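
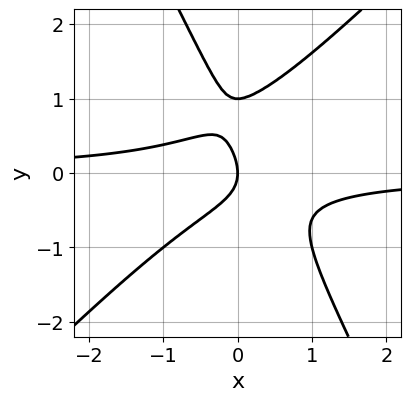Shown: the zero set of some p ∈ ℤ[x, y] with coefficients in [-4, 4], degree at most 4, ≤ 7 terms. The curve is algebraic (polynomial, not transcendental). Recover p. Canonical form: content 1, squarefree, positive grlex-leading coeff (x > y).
2*x^2*y - x*y^2 - y^3 + y^2 + x

(a) Degree: a generic line meets the curve in up to 3 points, so deg p = 3.
(b) Observable constraints: one x-axis crossing is at x = 0; among the integer gridlines, it crosses the y-axis at y ∈ {0, 1}.
(c) Putting this together gives p.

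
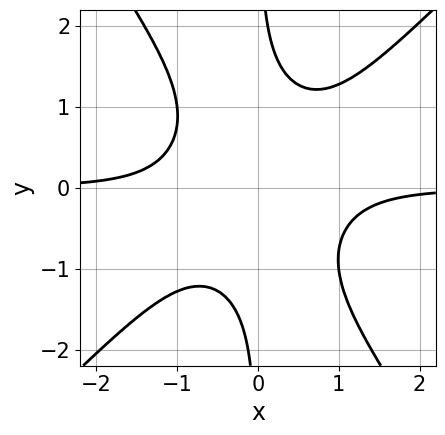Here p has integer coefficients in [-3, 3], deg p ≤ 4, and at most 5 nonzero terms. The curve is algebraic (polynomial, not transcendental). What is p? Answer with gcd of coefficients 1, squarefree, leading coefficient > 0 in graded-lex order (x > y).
1. The degree is 4 — no degree-3 curve has this shape.
2. From the visible intercepts: the curve avoids every integer y-axis point in the box; it misses every integer gridline on the x-axis.
3. Together with the visible shape, these determine p as stated.

3*x^3*y - x^2*y^2 - 2*x*y^3 + 2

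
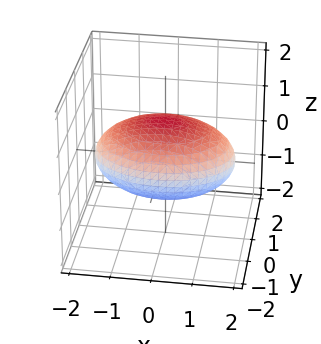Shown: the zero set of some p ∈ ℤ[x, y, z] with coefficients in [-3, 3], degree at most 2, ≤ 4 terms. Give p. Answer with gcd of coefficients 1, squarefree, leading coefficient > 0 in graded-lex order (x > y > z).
Degree: bounded and convex; a quadric, so deg p = 2.
Symmetries: the x ↦ −x reflection is a symmetry, so x appears only in even powers; the y ↦ −y reflection is a symmetry, so y appears only in even powers; mirror symmetry z ↦ −z ⇒ only even powers of z.
Reading off the gridlines: among the integer gridlines, it crosses the z-axis at z ∈ {-1, 1}.
Solving for integer coefficients yields p as stated.

x^2 + 2*y^2 + 3*z^2 - 3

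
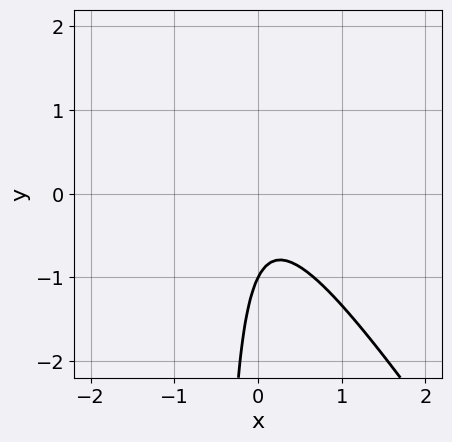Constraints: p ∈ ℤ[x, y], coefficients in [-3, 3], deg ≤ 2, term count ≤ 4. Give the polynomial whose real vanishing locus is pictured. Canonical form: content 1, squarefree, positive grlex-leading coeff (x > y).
First, the degree is 2 — no degree-1 curve has this shape.
Then, observable constraints: it misses every integer gridline on the x-axis; it crosses the y-axis at the gridline y = -1.
Finally, solving for integer coefficients yields p as stated.

3*x^2 + 2*x*y + y + 1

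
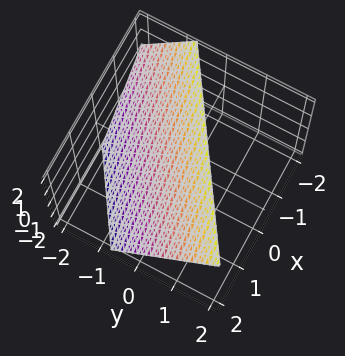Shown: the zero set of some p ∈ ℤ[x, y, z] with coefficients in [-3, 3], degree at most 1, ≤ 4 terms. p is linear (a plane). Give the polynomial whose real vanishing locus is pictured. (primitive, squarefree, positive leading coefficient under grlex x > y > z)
1. Degree: every cross-section is a straight line — this is a plane, so deg p = 1.
2. Reading off the gridlines: one z-axis crossing is at z = 1; it crosses the x-axis at the gridline x = 1.
3. Matching integer coefficients to the picture gives p.

2*x - 3*y + 2*z - 2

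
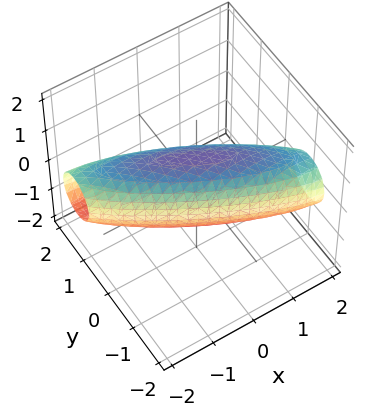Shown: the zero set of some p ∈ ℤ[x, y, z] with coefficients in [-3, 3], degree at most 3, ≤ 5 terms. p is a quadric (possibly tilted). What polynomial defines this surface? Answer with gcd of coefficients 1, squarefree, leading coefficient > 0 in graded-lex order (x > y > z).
(a) deg p = 2. A generic line meets the surface in up to 2 points.
(b) From the axis intercepts and sections: among the integer gridlines, it crosses the z-axis at z ∈ {-1, 1}.
(c) Assembling these constraints gives the stated polynomial.

x^2 + 3*x*y + 3*y^2 + 2*z^2 - 2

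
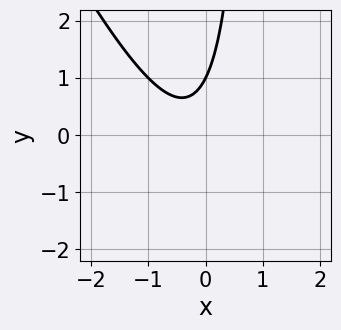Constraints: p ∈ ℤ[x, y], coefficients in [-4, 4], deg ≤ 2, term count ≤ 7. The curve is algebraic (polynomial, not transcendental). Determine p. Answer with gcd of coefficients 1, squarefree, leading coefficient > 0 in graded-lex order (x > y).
(a) deg p = 2. The shape is more complex than any degree-1 curve.
(b) Observable constraints: it crosses the y-axis at the gridline y = 1; it misses every integer gridline on the x-axis.
(c) Solving for integer coefficients yields p as stated.

2*x^2 + x*y + x - y + 1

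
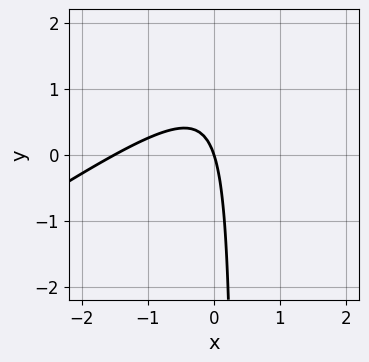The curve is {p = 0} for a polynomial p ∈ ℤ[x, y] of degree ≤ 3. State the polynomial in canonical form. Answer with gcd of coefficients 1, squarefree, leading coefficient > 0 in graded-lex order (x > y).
2*x^2 - 3*x*y + 3*x + y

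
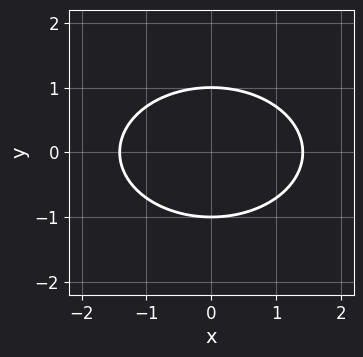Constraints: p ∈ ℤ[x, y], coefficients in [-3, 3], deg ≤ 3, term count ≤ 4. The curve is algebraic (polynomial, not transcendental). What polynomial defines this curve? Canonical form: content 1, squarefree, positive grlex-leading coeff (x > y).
x^2 + 2*y^2 - 2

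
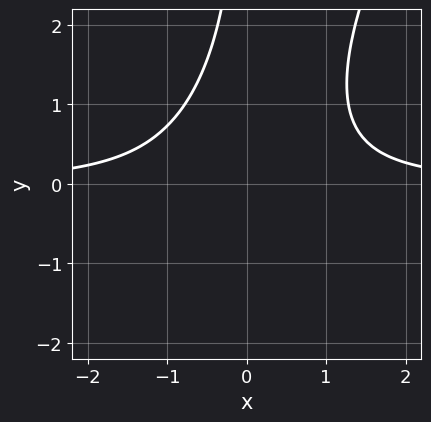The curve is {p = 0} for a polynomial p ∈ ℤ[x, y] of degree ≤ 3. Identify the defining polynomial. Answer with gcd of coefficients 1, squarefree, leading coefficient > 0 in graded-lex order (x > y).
2*x^2*y - x*y^2 - 2

(a) The degree is 3 — the shape is more complex than any degree-2 curve.
(b) Checking where it meets the axes: no y-intercept at any integer in the box; it misses every integer gridline on the x-axis.
(c) Assembling these constraints gives the stated polynomial.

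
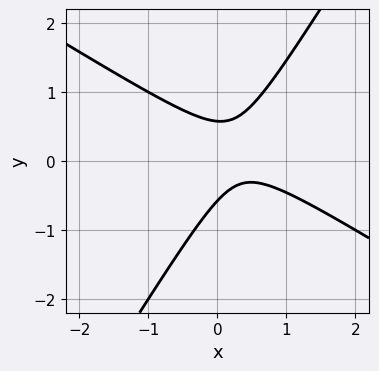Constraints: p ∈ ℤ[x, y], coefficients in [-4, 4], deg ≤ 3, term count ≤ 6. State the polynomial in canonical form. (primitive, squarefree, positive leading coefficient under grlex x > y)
(a) Degree: no degree-1 curve has this shape, so deg p = 2.
(b) From the axis intercepts and sections: no x-intercept at any integer in the box.
(c) Matching integer coefficients to the picture gives p.

3*x^2 + 3*x*y - 3*y^2 - 2*x + 1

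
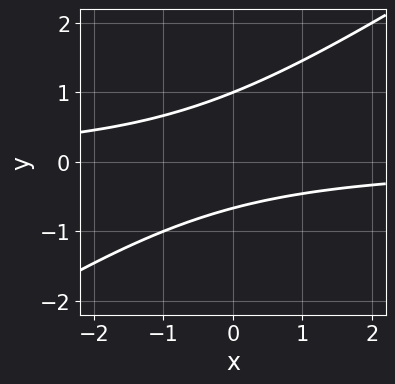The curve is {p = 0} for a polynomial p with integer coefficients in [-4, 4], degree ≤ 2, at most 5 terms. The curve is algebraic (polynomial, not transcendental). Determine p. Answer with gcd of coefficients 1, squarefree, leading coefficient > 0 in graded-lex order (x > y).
(a) deg p = 2.
(b) Reading off the gridlines: it meets the y-axis at y = 1 (among the integer gridlines); the curve avoids every integer x-axis point in the box.
(c) Fitting integer coefficients to these (and the overall shape) gives p.

2*x*y - 3*y^2 + y + 2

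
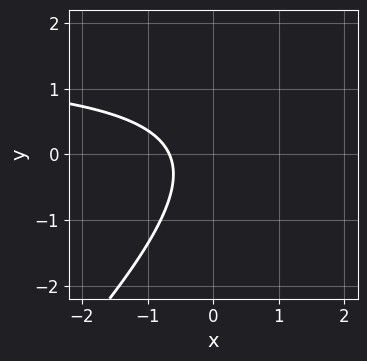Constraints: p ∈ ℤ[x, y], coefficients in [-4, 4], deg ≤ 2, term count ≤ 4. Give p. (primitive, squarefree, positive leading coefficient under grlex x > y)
2*x*y - 2*y^2 - 3*x - 2

Degree: the shape is more complex than any degree-1 curve, so deg p = 2.
From the axis intercepts and sections: no y-intercept at any integer in the box.
Solving for integer coefficients yields p as stated.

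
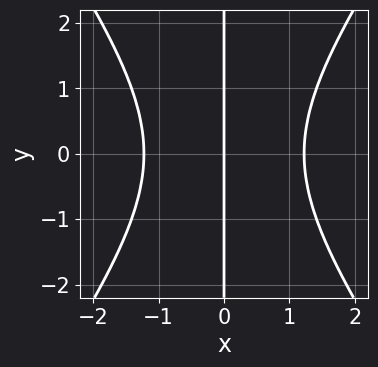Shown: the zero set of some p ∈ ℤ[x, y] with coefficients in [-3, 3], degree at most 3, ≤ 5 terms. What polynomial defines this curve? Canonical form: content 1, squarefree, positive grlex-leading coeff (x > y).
2*x^3 - x*y^2 - 3*x

1. Degree: no degree-2 curve has this shape, so deg p = 3.
2. Symmetries: mirror symmetry y ↦ −y ⇒ only even powers of y.
3. Against the integer gridlines: it meets the x-axis at x = 0 (among the integer gridlines); every point of the y-axis in the box is on the curve.
4. Matching integer coefficients to the picture gives p.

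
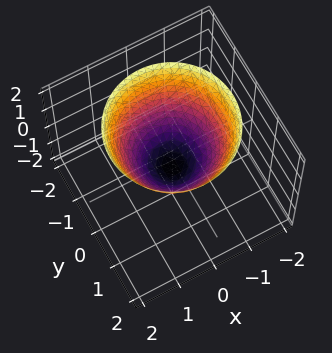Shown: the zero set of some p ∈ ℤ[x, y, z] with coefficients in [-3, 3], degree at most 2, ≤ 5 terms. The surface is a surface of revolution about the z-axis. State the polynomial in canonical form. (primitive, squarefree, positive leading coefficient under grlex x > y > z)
1. The degree is 2 — a generic line meets the surface in up to 2 points.
2. Symmetries: rotational symmetry about the z-axis ⇒ p depends on x, y only through x² + y².
3. Observable constraints: a circular section at z = 0 has radius between 0 and 1.
4. Together with the visible shape, these determine p as stated.

2*x^2 + 2*y^2 - 2*z - 1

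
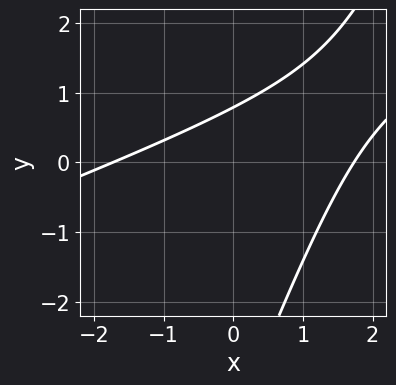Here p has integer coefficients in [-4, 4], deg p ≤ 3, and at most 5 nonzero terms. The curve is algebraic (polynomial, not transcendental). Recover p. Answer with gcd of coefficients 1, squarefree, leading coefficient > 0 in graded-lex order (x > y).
x^2 - 3*x*y + y^2 + 3*y - 3

First, the degree is 2 — no degree-1 curve has this shape.
Finally, matching integer coefficients to the picture gives p.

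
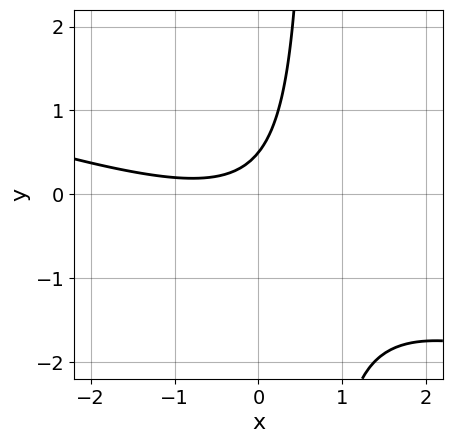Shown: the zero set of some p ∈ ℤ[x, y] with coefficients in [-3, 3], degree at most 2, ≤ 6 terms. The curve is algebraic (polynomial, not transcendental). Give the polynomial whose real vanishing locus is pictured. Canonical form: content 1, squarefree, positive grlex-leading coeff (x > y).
1. Degree: a generic line meets the curve in up to 2 points, so deg p = 2.
2. Against the integer gridlines: it misses every integer gridline on the x-axis.
3. The integer polynomial consistent with all of this is the stated p.

x^2 + 3*x*y + x - 2*y + 1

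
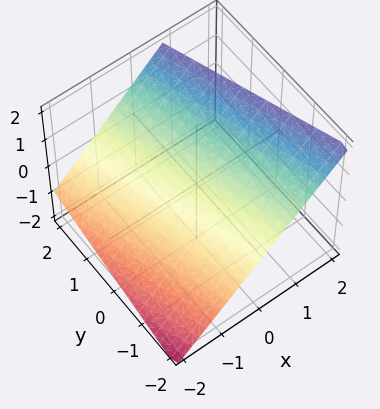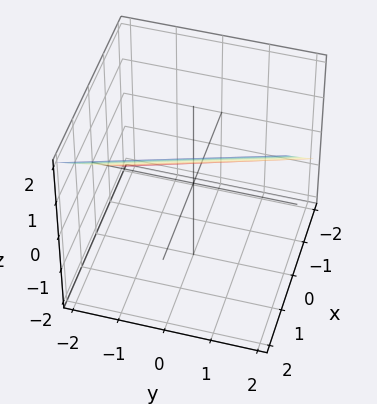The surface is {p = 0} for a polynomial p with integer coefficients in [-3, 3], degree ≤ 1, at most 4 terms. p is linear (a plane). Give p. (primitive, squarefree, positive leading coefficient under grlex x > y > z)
3*x + y - 3*z + 2

1. The degree is 1 — every cross-section is a straight line — this is a plane.
2. Checking where it meets the axes: it meets the y-axis at y = -2 (among the integer gridlines).
3. Putting this together gives p.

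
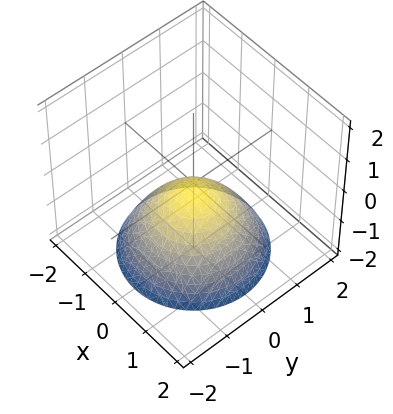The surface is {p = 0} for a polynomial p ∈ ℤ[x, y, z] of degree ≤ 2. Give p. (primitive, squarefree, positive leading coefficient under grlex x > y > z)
2*x^2 + 2*y^2 + 3*z + 1

(a) The degree is 2 — the shape is more complex than any degree-1 surface.
(b) Symmetry: every cross-section ⟂ z is a circle, so x, y appear only via x² + y².
(c) From the axis intercepts and sections: the surface avoids every integer x-axis point in the box; a circular section at z = -2 has radius between 1 and 2; no y-intercept at any integer in the box.
(d) The integer polynomial consistent with all of this is the stated p.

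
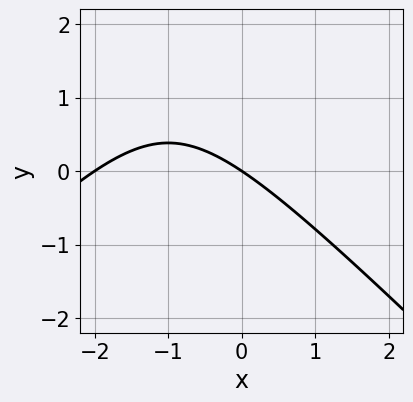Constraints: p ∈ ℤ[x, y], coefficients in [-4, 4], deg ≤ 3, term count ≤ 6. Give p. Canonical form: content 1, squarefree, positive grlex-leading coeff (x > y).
x^2 - y^2 + 2*x + 3*y

1. deg p = 2. No degree-1 curve has this shape.
2. Reading off the gridlines: it crosses the y-axis at the gridline y = 0; the x-axis gridline crossings are at x ∈ {-2, 0}.
3. Fitting integer coefficients to these (and the overall shape) gives p.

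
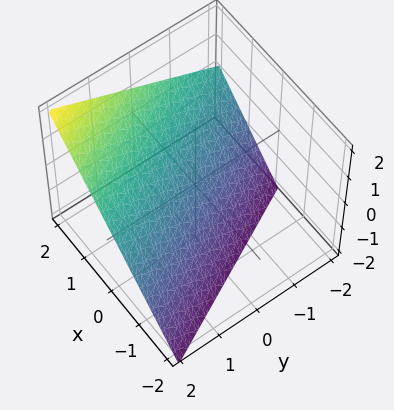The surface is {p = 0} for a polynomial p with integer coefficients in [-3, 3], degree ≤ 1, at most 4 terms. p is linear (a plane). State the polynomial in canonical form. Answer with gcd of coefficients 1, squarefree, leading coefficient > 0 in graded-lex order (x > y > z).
First, deg p = 1. Every cross-section is a straight line — this is a plane.
Then, against the integer gridlines: it crosses the y-axis at the gridline y = 2; one x-axis crossing is at x = 1; one z-axis crossing is at z = -1.
Finally, together with the visible shape, these determine p as stated.

2*x + y - 2*z - 2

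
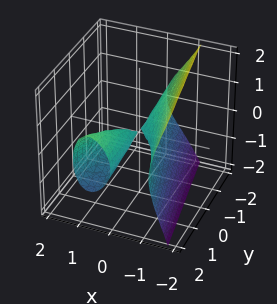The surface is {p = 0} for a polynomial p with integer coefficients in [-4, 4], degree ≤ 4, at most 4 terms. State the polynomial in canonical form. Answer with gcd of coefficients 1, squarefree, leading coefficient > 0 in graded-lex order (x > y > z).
1. I count 2 distinct pieces. They look like related sheets of one shape, so recover p as a whole.
2. deg p = 3. A generic line meets the surface in up to 3 points.
3. From the axis intercepts and sections: one z-axis crossing is at z = 0; it meets the x-axis at x = 0 (among the integer gridlines); the visible y-axis segment lies entirely on the surface.
4. Matching integer coefficients to the picture gives p.

3*x^3 - 2*x*y + 2*z^2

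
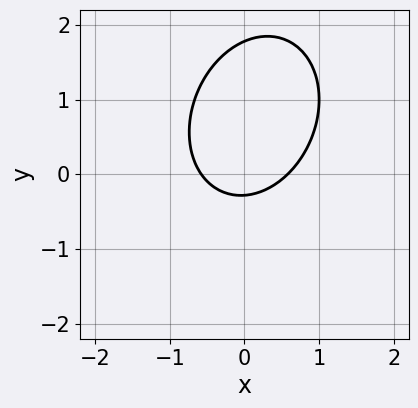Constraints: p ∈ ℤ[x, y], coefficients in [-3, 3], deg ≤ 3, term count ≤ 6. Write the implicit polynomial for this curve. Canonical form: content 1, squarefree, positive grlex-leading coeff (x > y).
First, degree: a generic line meets the curve in up to 2 points, so deg p = 2.
Finally, solving for integer coefficients yields p as stated.

3*x^2 - x*y + 2*y^2 - 3*y - 1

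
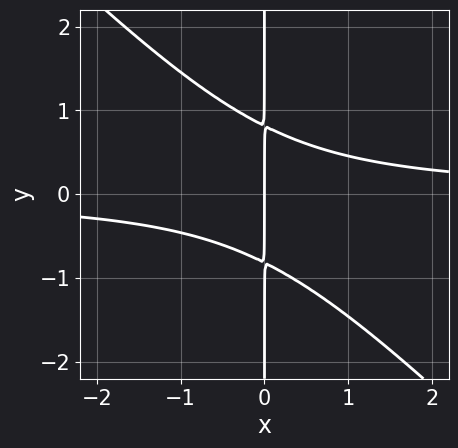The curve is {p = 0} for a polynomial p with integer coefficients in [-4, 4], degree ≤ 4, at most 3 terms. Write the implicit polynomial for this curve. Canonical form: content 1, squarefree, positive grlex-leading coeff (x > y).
3*x^2*y + 3*x*y^2 - 2*x

First, degree: the shape is more complex than any degree-2 curve, so deg p = 3.
Then, against the integer gridlines: every point of the y-axis in the box is on the curve; it crosses the x-axis at the gridline x = 0.
Finally, the integer polynomial consistent with all of this is the stated p.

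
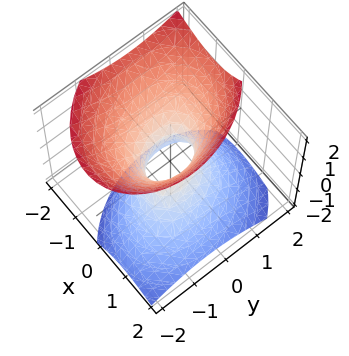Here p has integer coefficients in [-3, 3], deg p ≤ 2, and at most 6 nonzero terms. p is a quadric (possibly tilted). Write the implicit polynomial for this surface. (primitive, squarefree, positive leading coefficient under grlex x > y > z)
First, deg p = 2. The shape is more complex than any degree-1 surface.
Then, against the integer gridlines: no z-intercept at any integer in the box.
Finally, the integer polynomial consistent with all of this is the stated p.

3*x^2 + x*y + 2*x*z + 2*y^2 - 2*z^2 - 1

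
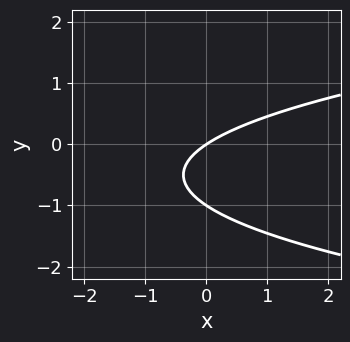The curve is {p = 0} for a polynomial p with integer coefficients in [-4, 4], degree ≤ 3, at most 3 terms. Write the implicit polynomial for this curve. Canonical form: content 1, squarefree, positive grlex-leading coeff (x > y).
3*y^2 - 2*x + 3*y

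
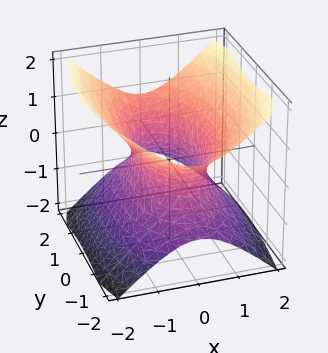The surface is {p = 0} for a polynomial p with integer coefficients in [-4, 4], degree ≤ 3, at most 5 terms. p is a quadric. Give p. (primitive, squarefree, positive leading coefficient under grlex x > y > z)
3*x^2 + y^2 - 3*z^2 - 2

First, degree: one connected sheet with a waist; a quadric, so deg p = 2.
Then, symmetries: it's symmetric under y → −y, forcing even powers of y; mirror symmetry z ↦ −z ⇒ only even powers of z; the x ↦ −x reflection is a symmetry, so x appears only in even powers.
Then, from the axis intercepts and sections: it misses every integer gridline on the z-axis.
Finally, these observations pin down the coefficients.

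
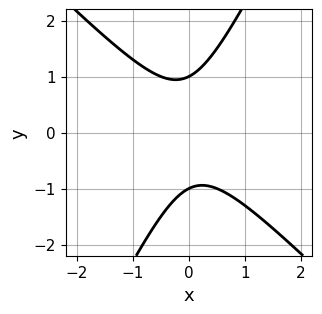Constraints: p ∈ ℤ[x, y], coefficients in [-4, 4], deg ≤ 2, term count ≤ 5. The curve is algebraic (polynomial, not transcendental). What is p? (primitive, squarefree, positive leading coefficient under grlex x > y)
2*x^2 + x*y - y^2 + 1

(a) The degree is 2 — no degree-1 curve has this shape.
(b) From the axis intercepts and sections: the y-axis gridline crossings are at y ∈ {-1, 1}; it misses every integer gridline on the x-axis.
(c) Fitting integer coefficients to these (and the overall shape) gives p.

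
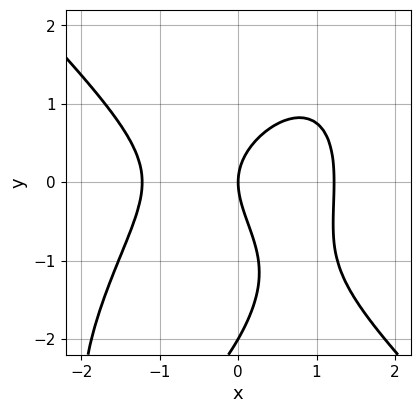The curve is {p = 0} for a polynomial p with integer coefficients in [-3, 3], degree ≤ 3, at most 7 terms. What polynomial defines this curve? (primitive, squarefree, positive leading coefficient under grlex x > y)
2*x^3 - x*y^2 + y^3 + 2*y^2 - 3*x

deg p = 3. No degree-2 curve has this shape.
From the visible intercepts: among the integer gridlines, it crosses the y-axis at y ∈ {-2, 0}; it crosses the x-axis at the gridline x = 0.
Putting this together gives p.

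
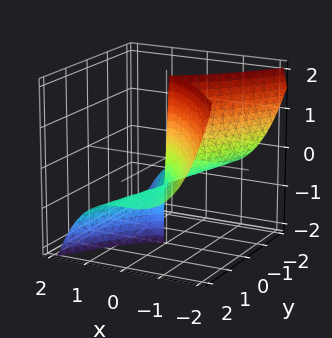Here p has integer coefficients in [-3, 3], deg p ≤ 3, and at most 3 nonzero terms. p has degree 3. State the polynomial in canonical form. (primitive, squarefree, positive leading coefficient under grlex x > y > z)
3*x^3 + 3*y^2*z + 2*y^2

First, the degree is 3 — a generic line meets the surface in up to 3 points.
Then, observable constraints: it crosses the y-axis at the gridline y = 0; it meets the x-axis at x = 0 (among the integer gridlines).
Finally, fitting integer coefficients to these (and the overall shape) gives p. Check: (0, 0, -1) on the z-axis lies on the surface, and p(0, 0, -1) = 0. ✓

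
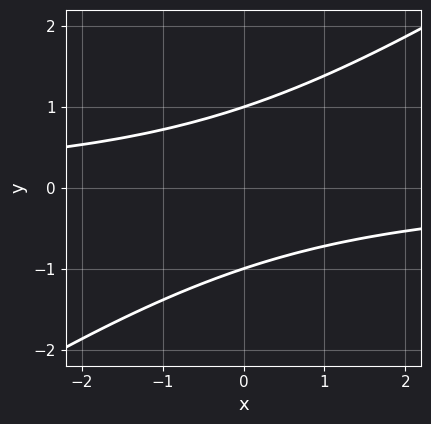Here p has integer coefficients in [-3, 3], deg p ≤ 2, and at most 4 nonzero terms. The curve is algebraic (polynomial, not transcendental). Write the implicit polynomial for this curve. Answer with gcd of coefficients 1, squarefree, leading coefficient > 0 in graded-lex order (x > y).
(a) Degree: the shape is more complex than any degree-1 curve, so deg p = 2.
(b) From the visible intercepts: among the integer gridlines, it crosses the y-axis at y ∈ {-1, 1}; the curve avoids every integer x-axis point in the box.
(c) Fitting integer coefficients to these (and the overall shape) gives p.

2*x*y - 3*y^2 + 3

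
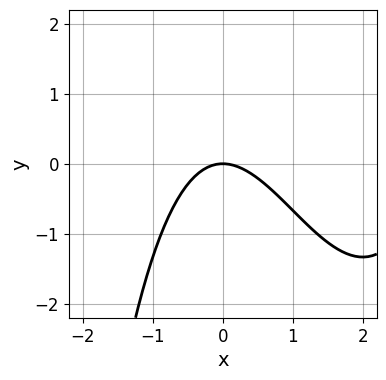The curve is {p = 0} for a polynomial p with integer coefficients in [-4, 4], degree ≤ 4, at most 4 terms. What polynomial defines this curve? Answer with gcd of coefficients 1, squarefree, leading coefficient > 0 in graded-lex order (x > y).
x^3 - 3*x^2 - 3*y

First, deg p = 3. A generic line meets the curve in up to 3 points.
Next, from the visible intercepts: one x-axis crossing is at x = 0; one y-axis crossing is at y = 0.
Finally, together with the visible shape, these determine p as stated.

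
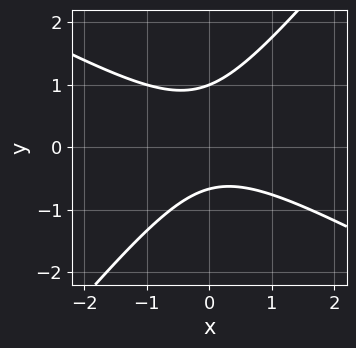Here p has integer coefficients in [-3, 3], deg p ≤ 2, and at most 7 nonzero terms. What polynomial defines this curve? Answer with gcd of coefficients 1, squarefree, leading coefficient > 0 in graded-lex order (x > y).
First, degree: the shape is more complex than any degree-1 curve, so deg p = 2.
Next, observable constraints: it meets the y-axis at y = 1 (among the integer gridlines); the curve avoids every integer x-axis point in the box.
Finally, fitting integer coefficients to these (and the overall shape) gives p.

2*x^2 + 2*x*y - 3*y^2 + y + 2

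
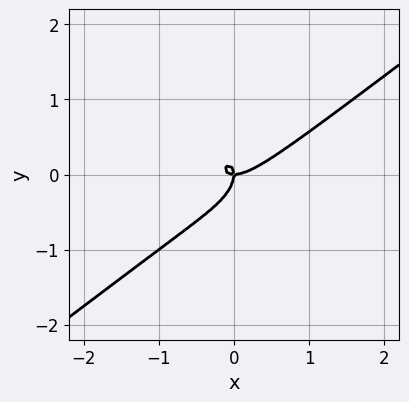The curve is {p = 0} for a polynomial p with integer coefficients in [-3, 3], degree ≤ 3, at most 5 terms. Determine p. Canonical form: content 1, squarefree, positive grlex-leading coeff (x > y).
2*x^3 - 3*x^2*y + 2*x*y^2 - 2*y^3 - x*y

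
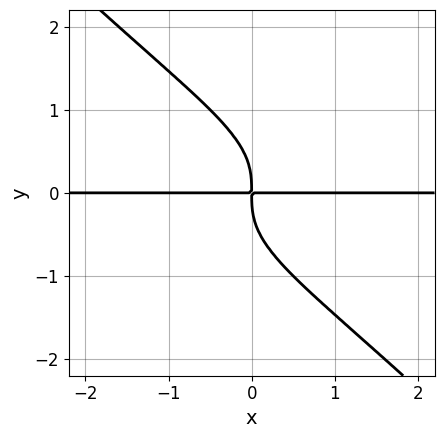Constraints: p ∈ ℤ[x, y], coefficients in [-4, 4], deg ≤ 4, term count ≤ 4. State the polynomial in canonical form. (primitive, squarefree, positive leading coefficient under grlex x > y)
(a) The degree is 4 — no degree-3 curve has this shape.
(b) Observable constraints: every point of the x-axis in the box is on the curve.
(c) The integer polynomial consistent with all of this is the stated p.

x*y^3 + y^4 + x*y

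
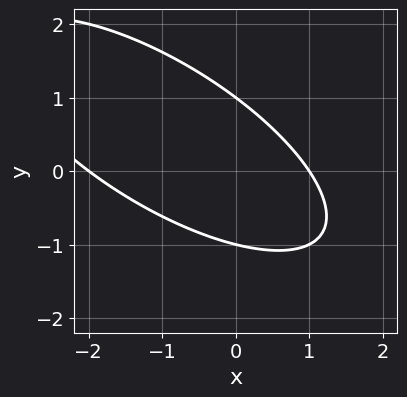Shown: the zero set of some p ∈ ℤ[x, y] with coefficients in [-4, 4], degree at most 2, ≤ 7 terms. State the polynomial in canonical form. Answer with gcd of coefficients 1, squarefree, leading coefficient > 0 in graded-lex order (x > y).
x^2 + 2*x*y + 2*y^2 + x - 2

First, degree: no degree-1 curve has this shape, so deg p = 2.
Then, reading off the gridlines: the y-axis gridline crossings are at y ∈ {-1, 1}; the x-axis gridline crossings are at x ∈ {-2, 1}.
Finally, fitting integer coefficients to these (and the overall shape) gives p.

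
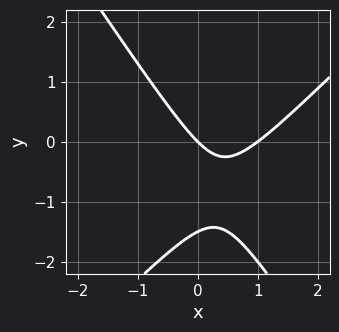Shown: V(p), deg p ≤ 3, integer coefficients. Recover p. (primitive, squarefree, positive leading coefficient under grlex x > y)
3*x^2 - x*y - 2*y^2 - 3*x - 3*y

(a) Degree: the shape is more complex than any degree-1 curve, so deg p = 2.
(b) From the axis intercepts and sections: it crosses the y-axis at the gridline y = 0; among the integer gridlines, it crosses the x-axis at x ∈ {0, 1}.
(c) Fitting integer coefficients to these (and the overall shape) gives p.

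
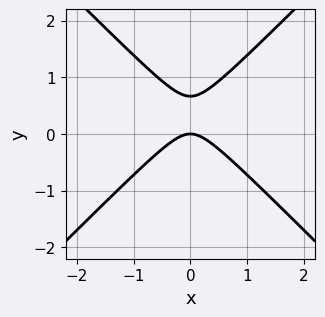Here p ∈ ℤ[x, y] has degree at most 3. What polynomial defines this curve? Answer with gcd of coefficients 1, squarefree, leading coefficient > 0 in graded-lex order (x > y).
Degree: the shape is more complex than any degree-1 curve, so deg p = 2.
Symmetries: mirror symmetry x ↦ −x ⇒ only even powers of x.
Against the integer gridlines: it crosses the y-axis at the gridline y = 0; it crosses the x-axis at the gridline x = 0.
Matching integer coefficients to the picture gives p.

3*x^2 - 3*y^2 + 2*y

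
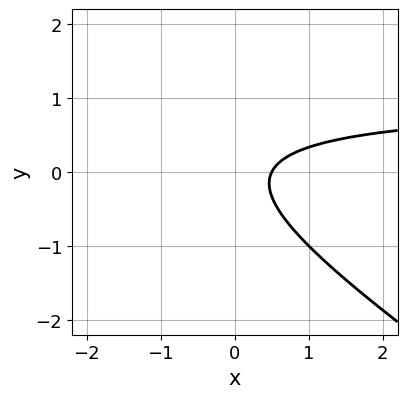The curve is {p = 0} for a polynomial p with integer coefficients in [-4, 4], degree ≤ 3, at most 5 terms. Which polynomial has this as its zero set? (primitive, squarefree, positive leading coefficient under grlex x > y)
2*x*y + 3*y^2 - 2*x + 1

First, deg p = 2. The shape is more complex than any degree-1 curve.
Next, from the visible intercepts: the curve avoids every integer y-axis point in the box.
Finally, putting this together gives p.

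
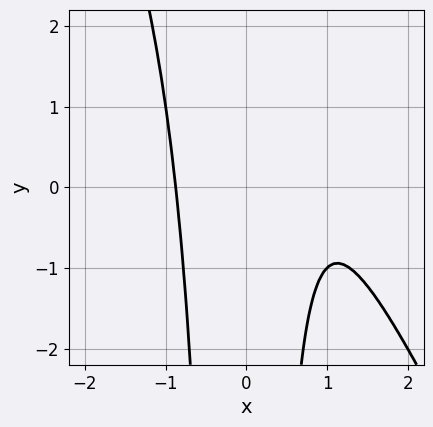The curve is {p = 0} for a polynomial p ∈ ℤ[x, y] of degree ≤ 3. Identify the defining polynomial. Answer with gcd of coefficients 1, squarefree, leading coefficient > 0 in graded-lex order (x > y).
2*x^3 + x^2*y - 2*x^2 - x + 2

(a) deg p = 3.
(b) Reading off the gridlines: the curve avoids every integer y-axis point in the box.
(c) Putting this together gives p.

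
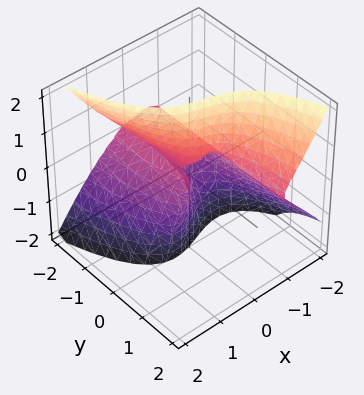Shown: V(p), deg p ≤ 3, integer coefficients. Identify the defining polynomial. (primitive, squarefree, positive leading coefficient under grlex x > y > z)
3*x^3 + 3*y*z^2 + 3*x^2 + 2*x*z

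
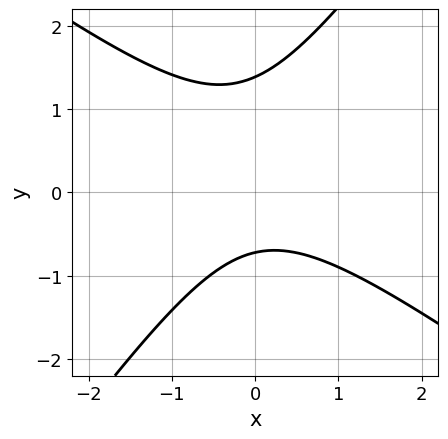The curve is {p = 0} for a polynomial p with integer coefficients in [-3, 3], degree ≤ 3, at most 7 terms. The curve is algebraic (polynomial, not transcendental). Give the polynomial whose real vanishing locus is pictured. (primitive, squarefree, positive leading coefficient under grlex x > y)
3*x^2 + 2*x*y - 3*y^2 + 2*y + 3

deg p = 2. The shape is more complex than any degree-1 curve.
Observable constraints: the curve avoids every integer x-axis point in the box.
The integer polynomial consistent with all of this is the stated p.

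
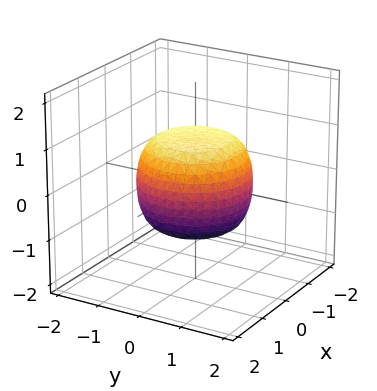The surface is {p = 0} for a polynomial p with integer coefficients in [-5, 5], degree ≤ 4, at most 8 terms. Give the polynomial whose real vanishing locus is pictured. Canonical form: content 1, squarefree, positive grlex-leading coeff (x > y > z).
1. The degree is 4 — no degree-3 surface has this shape.
2. Symmetries: rotational symmetry about the z-axis ⇒ p depends on x, y only through x² + y².
3. Checking where it meets the axes: among the integer gridlines, it crosses the z-axis at z ∈ {-1, 1}; a circular section at z = -1 has radius between 0 and 1.
4. Fitting integer coefficients to these (and the overall shape) gives p.

2*x^4 + 4*x^2*y^2 + 2*y^4 - x^2 - y^2 + 3*z^2 - 3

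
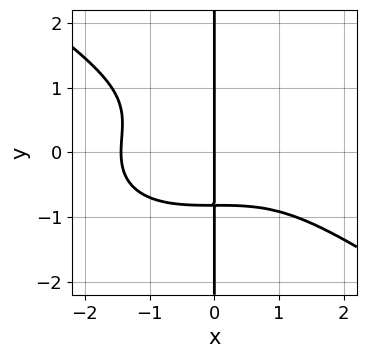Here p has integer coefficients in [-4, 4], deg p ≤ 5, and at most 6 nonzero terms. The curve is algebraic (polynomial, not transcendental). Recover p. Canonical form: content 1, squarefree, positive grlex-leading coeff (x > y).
deg p = 4.
Against the integer gridlines: it meets the x-axis at x = 0 (among the integer gridlines); every point of the y-axis in the box is on the curve.
Solving for integer coefficients yields p as stated.

x^4 + 3*x*y^3 - 2*x*y^2 + 3*x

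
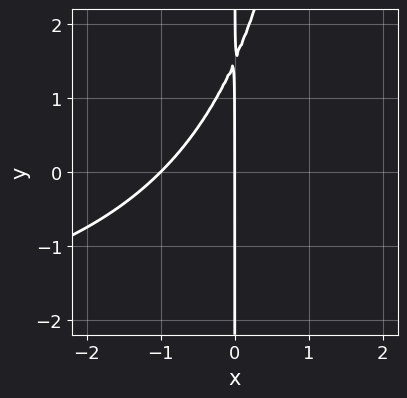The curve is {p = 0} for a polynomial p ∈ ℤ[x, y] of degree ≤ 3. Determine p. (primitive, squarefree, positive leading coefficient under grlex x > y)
x^2*y + 3*x^2 - 2*x*y + 3*x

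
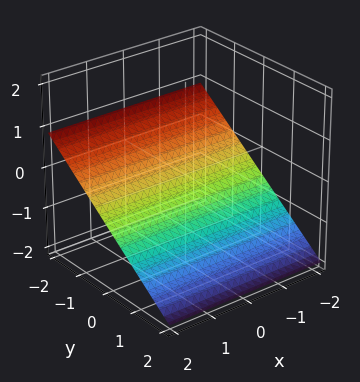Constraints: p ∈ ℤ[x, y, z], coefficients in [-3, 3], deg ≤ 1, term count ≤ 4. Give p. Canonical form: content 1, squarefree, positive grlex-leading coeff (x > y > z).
deg p = 1. Every cross-section is a straight line — this is a plane.
From the visible intercepts: the surface avoids every integer x-axis point in the box; it crosses the y-axis at the gridline y = -1.
The integer polynomial consistent with all of this is the stated p.

2*y + 3*z + 2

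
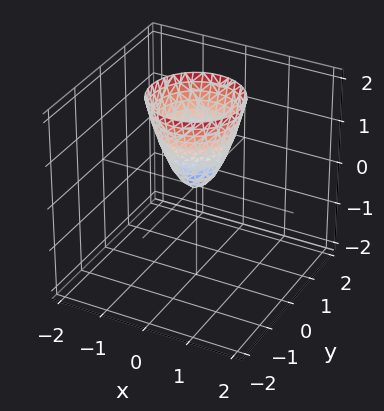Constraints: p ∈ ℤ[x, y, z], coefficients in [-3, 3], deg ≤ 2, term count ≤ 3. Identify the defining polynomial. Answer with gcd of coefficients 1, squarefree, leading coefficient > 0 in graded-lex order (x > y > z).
2*x^2 + 2*y^2 - z

deg p = 2. A paraboloid; a quadric.
Symmetry: every cross-section ⟂ z is a circle, so x, y appear only via x² + y².
Reading off the gridlines: it crosses the z-axis at the gridline z = 0; it meets the y-axis at y = 0 (among the integer gridlines); it meets the x-axis at x = 0 (among the integer gridlines); a circular section at z = 1 has radius between 0 and 1.
The integer polynomial consistent with all of this is the stated p.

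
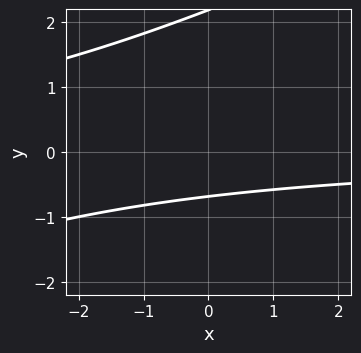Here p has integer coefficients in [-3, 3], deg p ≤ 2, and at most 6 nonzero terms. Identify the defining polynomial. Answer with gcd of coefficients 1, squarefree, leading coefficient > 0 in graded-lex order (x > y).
The degree is 2 — a generic line meets the curve in up to 2 points.
From the axis intercepts and sections: the curve avoids every integer x-axis point in the box.
Putting this together gives p.

x*y - 2*y^2 + 3*y + 3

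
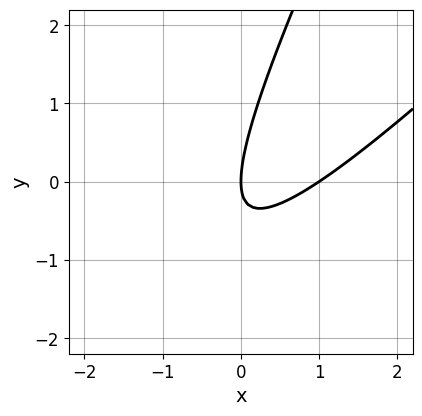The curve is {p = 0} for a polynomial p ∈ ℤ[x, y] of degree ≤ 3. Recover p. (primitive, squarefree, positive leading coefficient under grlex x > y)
(a) deg p = 2.
(b) From the axis intercepts and sections: the x-axis gridline crossings are at x ∈ {0, 1}; it meets the y-axis at y = 0 (among the integer gridlines).
(c) Putting this together gives p.

2*x^2 - 3*x*y + y^2 - 2*x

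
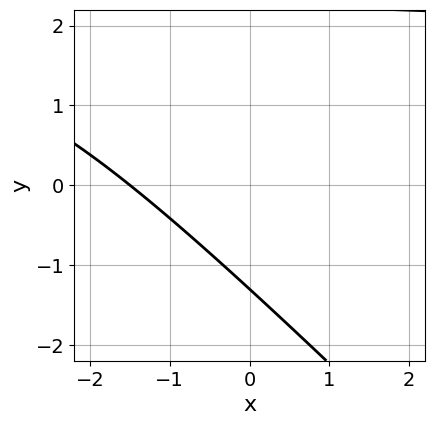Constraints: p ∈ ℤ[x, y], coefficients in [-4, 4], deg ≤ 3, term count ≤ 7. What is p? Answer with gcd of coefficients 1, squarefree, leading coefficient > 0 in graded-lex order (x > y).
(a) The degree is 2 — no degree-1 curve has this shape.
(b) The integer polynomial consistent with all of this is the stated p.

x*y + y^2 - 2*x - y - 3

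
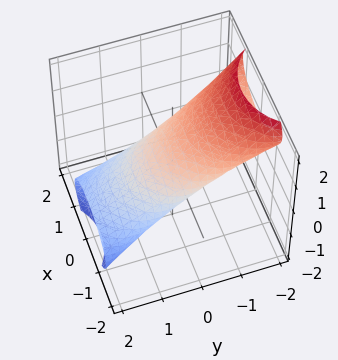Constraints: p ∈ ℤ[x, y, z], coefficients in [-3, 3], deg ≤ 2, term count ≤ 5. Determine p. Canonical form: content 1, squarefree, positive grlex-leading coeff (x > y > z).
First, deg p = 2.
Next, from the visible intercepts: among the integer gridlines, it crosses the x-axis at x ∈ {-1, 1}; among the integer gridlines, it crosses the y-axis at y ∈ {-1, 1}.
Finally, the integer polynomial consistent with all of this is the stated p.

x^2 + y^2 + 3*y*z + 2*z^2 - 1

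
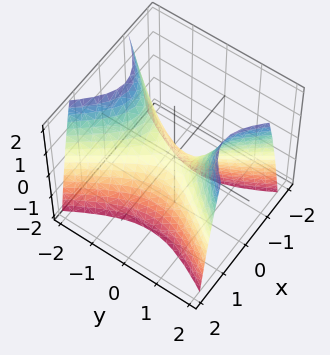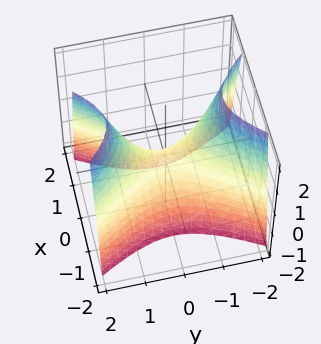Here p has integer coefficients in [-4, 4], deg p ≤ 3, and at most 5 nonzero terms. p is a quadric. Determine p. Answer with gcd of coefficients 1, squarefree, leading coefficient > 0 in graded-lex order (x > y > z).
2*x^2 - y^2 + z

Degree: a saddle surface; a quadric, so deg p = 2.
Symmetries: the y ↦ −y reflection is a symmetry, so y appears only in even powers; mirror symmetry x ↦ −x ⇒ only even powers of x.
Checking where it meets the axes: one x-axis crossing is at x = 0; it crosses the z-axis at the gridline z = 0.
Together with the visible shape, these determine p as stated.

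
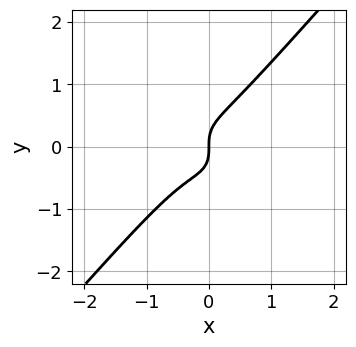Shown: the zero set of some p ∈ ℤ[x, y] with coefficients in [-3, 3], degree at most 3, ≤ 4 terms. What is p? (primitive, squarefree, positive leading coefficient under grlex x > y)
deg p = 3.
From the axis intercepts and sections: it crosses the y-axis at the gridline y = 0; it meets the x-axis at x = 0 (among the integer gridlines).
Solving for integer coefficients yields p as stated.

3*x^3 - 2*y^3 + x^2 + x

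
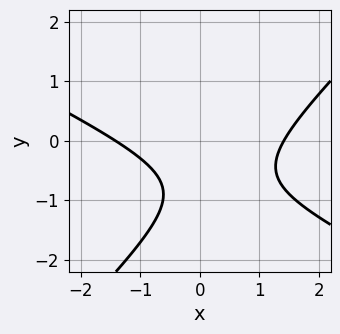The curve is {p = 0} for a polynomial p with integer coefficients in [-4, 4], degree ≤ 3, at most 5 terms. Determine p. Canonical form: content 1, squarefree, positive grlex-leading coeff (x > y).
x^2 + x*y - 2*y^2 - 3*y - 2

deg p = 2.
Against the integer gridlines: it misses every integer gridline on the y-axis.
Solving for integer coefficients yields p as stated.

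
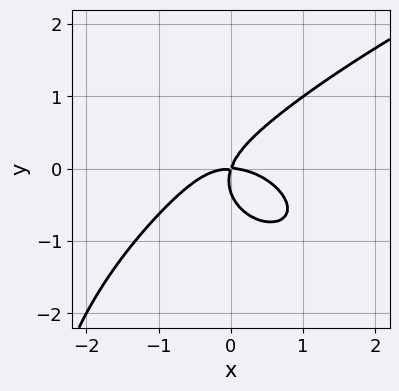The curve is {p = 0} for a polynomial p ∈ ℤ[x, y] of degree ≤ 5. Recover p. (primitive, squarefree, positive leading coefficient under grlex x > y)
x*y^3 - 2*x^3 + 3*y^3 - 3*x*y + y^2

(a) The degree is 4 — a generic line meets the curve in up to 4 points.
(b) From the axis intercepts and sections: one y-axis crossing is at y = 0; it meets the x-axis at x = 0 (among the integer gridlines).
(c) The integer polynomial consistent with all of this is the stated p.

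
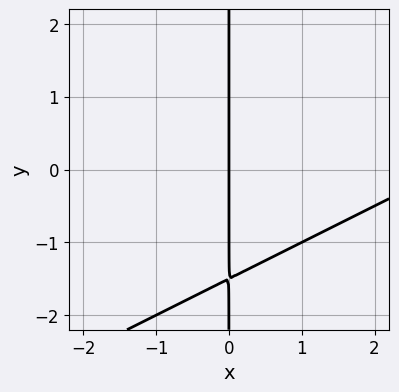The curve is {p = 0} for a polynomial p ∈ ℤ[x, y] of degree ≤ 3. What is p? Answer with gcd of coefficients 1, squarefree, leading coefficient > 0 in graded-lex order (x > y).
x^2 - 2*x*y - 3*x

1. The degree is 2 — the shape is more complex than any degree-1 curve.
2. Reading off the gridlines: the visible y-axis segment lies entirely on the curve; it crosses the x-axis at the gridline x = 0.
3. Fitting integer coefficients to these (and the overall shape) gives p.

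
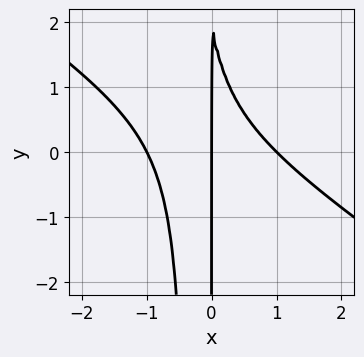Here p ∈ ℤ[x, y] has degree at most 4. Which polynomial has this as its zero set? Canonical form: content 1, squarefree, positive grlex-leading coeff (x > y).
Degree: the shape is more complex than any degree-2 curve, so deg p = 3.
Checking where it meets the axes: the x-axis gridline crossings are at x ∈ {-1, 0, 1}; the visible y-axis segment lies entirely on the curve.
Putting this together gives p.

2*x^3 + 3*x^2*y + x*y - 2*x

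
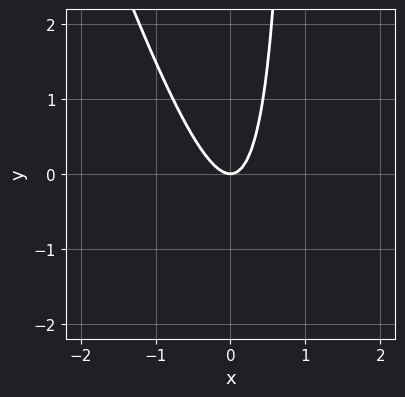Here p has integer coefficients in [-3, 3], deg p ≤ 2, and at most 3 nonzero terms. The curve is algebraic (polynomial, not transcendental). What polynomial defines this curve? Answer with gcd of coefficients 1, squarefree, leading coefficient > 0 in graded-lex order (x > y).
1. Degree: the shape is more complex than any degree-1 curve, so deg p = 2.
2. From the axis intercepts and sections: it crosses the x-axis at the gridline x = 0; it meets the y-axis at y = 0 (among the integer gridlines).
3. Matching integer coefficients to the picture gives p.

3*x^2 + x*y - y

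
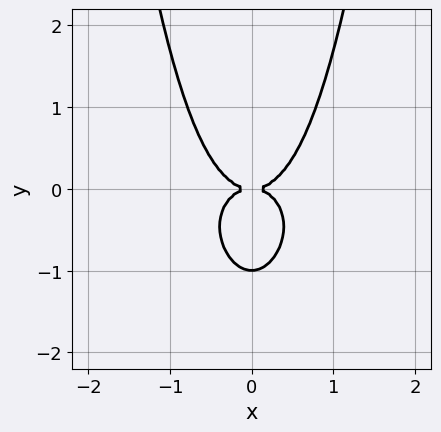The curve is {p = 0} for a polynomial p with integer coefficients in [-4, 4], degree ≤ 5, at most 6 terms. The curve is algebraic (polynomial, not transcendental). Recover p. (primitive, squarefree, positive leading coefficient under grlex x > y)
2*x^4 + 2*x^2*y^2 - y^3 - y^2

(a) The degree is 4 — a generic line meets the curve in up to 4 points.
(b) Symmetries: mirror symmetry x ↦ −x ⇒ only even powers of x.
(c) From the axis intercepts and sections: it meets the x-axis at x = 0 (among the integer gridlines); the y-axis gridline crossings are at y ∈ {-1, 0}.
(d) Fitting integer coefficients to these (and the overall shape) gives p.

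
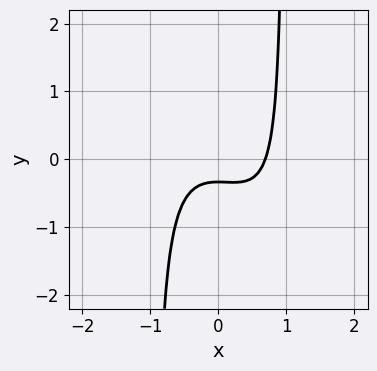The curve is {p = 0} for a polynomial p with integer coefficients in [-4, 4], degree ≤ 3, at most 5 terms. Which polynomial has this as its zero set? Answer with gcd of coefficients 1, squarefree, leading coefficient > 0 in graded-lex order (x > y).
(a) The degree is 3 — the shape is more complex than any degree-2 curve.
(b) Matching integer coefficients to the picture gives p.

3*x^3 + 3*x^2*y - 3*y - 1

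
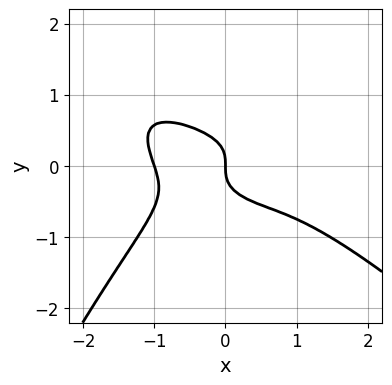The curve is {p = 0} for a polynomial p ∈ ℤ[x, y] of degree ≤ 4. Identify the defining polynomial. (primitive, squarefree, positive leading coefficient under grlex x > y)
(a) deg p = 4. No degree-3 curve has this shape.
(b) Against the integer gridlines: among the integer gridlines, it crosses the x-axis at x ∈ {-1, 0}; one y-axis crossing is at y = 0.
(c) Putting this together gives p.

x^4 + x^3*y + 3*y^3 + x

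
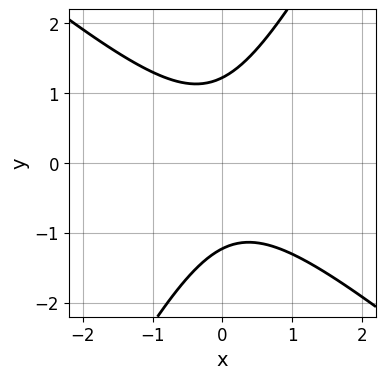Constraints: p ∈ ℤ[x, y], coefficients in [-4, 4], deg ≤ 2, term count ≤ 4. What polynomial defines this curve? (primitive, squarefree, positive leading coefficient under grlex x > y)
First, deg p = 2. The shape is more complex than any degree-1 curve.
Next, reading off the gridlines: no x-intercept at any integer in the box.
Finally, these observations pin down the coefficients.

3*x^2 + 2*x*y - 2*y^2 + 3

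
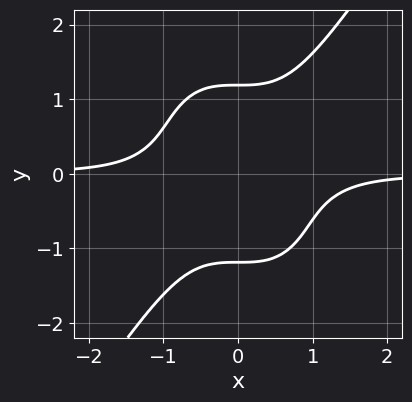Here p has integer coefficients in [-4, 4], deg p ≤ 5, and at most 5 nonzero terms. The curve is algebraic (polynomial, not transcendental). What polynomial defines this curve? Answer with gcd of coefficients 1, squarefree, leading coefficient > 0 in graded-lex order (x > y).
Degree: a generic line meets the curve in up to 4 points, so deg p = 4.
Reading off the gridlines: no x-intercept at any integer in the box.
Putting this together gives p.

3*x^3*y - y^4 + 2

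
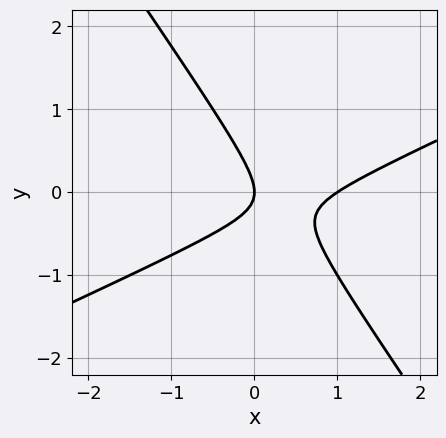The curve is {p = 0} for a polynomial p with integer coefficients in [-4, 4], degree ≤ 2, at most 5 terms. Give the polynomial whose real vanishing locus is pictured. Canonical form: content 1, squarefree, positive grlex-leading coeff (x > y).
(a) deg p = 2. The shape is more complex than any degree-1 curve.
(b) Observable constraints: it meets the y-axis at y = 0 (among the integer gridlines); among the integer gridlines, it crosses the x-axis at x ∈ {0, 1}.
(c) Solving for integer coefficients yields p as stated.

2*x^2 - 3*x*y - 3*y^2 - 2*x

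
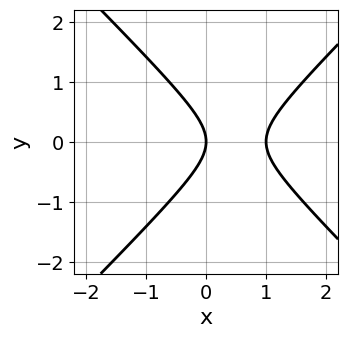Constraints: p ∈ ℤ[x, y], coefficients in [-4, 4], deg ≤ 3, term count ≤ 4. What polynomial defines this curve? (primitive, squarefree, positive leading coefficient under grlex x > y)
The degree is 2 — a generic line meets the curve in up to 2 points.
Symmetries: the y ↦ −y reflection is a symmetry, so y appears only in even powers.
Observable constraints: the x-axis gridline crossings are at x ∈ {0, 1}; one y-axis crossing is at y = 0.
Assembling these constraints gives the stated polynomial.

x^2 - y^2 - x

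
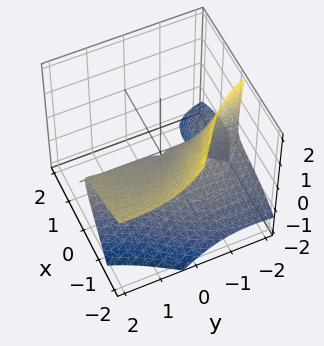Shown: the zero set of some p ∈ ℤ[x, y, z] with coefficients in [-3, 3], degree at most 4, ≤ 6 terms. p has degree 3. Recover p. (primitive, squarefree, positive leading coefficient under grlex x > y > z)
(a) I count 2 distinct pieces. Treating them together as one polynomial.
(b) deg p = 3. No degree-2 surface has this shape.
(c) From the visible intercepts: every point of the y-axis in the box is on the surface; it crosses the x-axis at the gridline x = 0; it meets the z-axis at z = 0 (among the integer gridlines).
(d) Fitting integer coefficients to these (and the overall shape) gives p.

x^3 + x*y^2 - 3*x*y*z + y*z^2 + 3*z^2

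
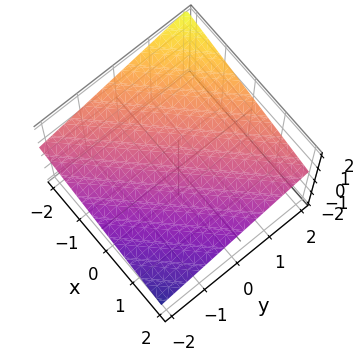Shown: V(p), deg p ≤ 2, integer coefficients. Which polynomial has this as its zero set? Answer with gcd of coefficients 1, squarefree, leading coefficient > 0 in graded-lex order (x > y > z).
x - y + 3*z - 2

(a) deg p = 1. The surface is flat (a plane).
(b) From the axis intercepts and sections: it meets the x-axis at x = 2 (among the integer gridlines); it crosses the y-axis at the gridline y = -2.
(c) These observations pin down the coefficients.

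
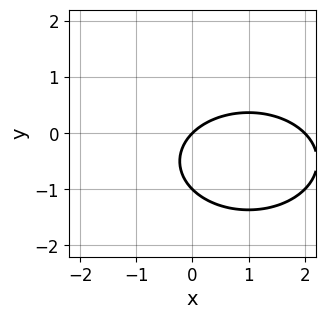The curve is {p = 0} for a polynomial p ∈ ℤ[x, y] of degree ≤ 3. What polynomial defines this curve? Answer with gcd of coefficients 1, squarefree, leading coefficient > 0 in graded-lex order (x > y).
x^2 + 2*y^2 - 2*x + 2*y

First, the degree is 2 — a generic line meets the curve in up to 2 points.
Next, from the visible intercepts: among the integer gridlines, it crosses the y-axis at y ∈ {-1, 0}; the x-axis gridline crossings are at x ∈ {0, 2}.
Finally, assembling these constraints gives the stated polynomial.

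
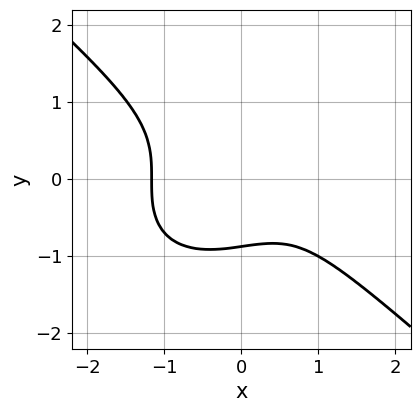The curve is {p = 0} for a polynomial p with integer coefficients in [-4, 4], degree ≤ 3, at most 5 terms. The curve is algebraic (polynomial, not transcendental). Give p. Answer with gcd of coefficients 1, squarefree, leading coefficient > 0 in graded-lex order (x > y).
Degree: a generic line meets the curve in up to 3 points, so deg p = 3.
Matching integer coefficients to the picture gives p.

2*x^3 + 3*y^3 - x + 2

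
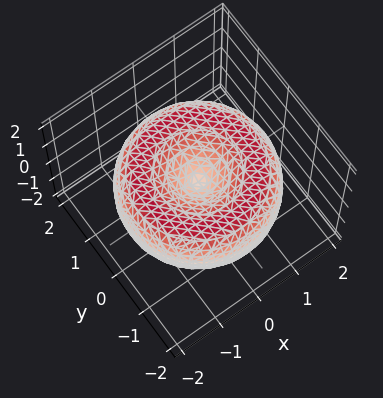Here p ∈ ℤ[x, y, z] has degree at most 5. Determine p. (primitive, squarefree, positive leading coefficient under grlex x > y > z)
x^4 + 2*x^2*y^2 + y^4 - 3*x^2 - 3*y^2 + 3*z^2

(a) Degree: no degree-3 surface has this shape, so deg p = 4.
(b) Symmetries: the surface is invariant under rotation about z: p = q(x² + y², z).
(c) Checking where it meets the axes: it meets the y-axis at y = 0 (among the integer gridlines); a circular section at z = 0 has radius between 1 and 2; one z-axis crossing is at z = 0; it meets the x-axis at x = 0 (among the integer gridlines).
(d) The integer polynomial consistent with all of this is the stated p.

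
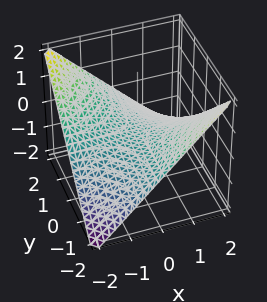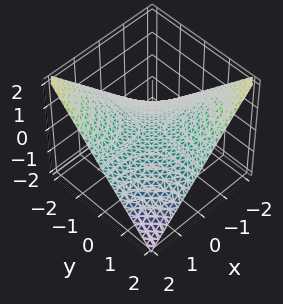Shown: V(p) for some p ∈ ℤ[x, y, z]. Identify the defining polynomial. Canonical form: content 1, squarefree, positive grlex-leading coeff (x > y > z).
x*y + 2*z

1. deg p = 2. A saddle surface; a quadric.
2. Observable constraints: every point of the x-axis in the box is on the surface; one z-axis crossing is at z = 0.
3. Matching integer coefficients to the picture gives p. Check: (0, 2, 0) on the y-axis lies on the surface, and p(0, 2, 0) = 0. ✓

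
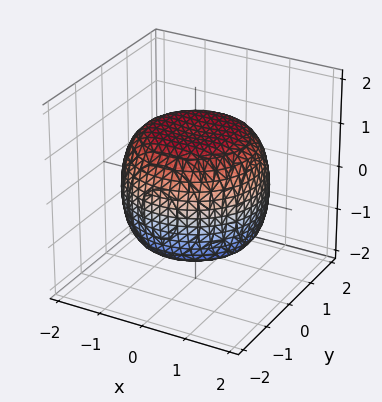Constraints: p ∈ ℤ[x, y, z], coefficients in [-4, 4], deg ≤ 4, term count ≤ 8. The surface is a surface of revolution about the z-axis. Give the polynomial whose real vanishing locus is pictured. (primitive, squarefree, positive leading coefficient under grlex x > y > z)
x^4 + 2*x^2*y^2 + y^4 - x^2 - y^2 + 2*z^2 - 3

First, degree: a generic line meets the surface in up to 4 points, so deg p = 4.
Then, by symmetry, the surface is invariant under rotation about z: p = q(x² + y², z).
Next, reading off the gridlines: a circular section at z = -1 has radius between 1 and 2.
Finally, the integer polynomial consistent with all of this is the stated p.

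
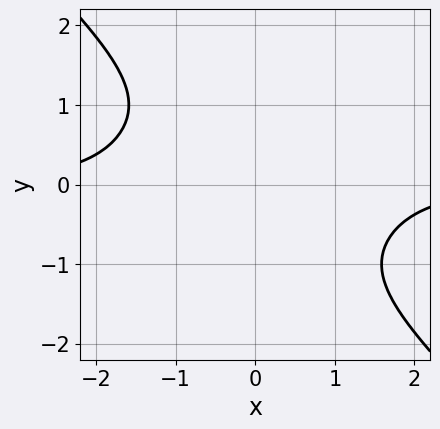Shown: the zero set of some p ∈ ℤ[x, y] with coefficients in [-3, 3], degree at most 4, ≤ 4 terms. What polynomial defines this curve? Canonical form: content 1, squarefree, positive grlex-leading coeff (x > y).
(a) deg p = 4. No degree-3 curve has this shape.
(b) From the visible intercepts: the curve avoids every integer x-axis point in the box; the curve avoids every integer y-axis point in the box.
(c) Solving for integer coefficients yields p as stated.

x^3*y + y^4 + 3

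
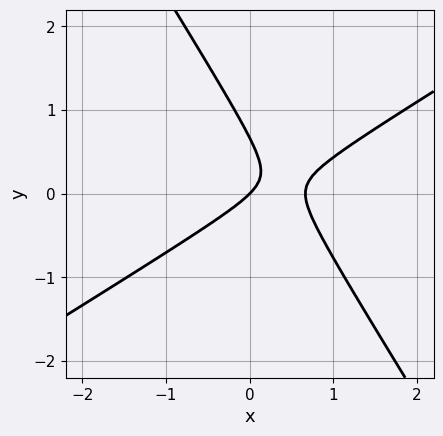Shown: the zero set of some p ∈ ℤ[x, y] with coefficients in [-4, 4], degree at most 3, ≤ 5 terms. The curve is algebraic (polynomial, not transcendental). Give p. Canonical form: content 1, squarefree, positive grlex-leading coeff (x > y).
3*x^2 - 3*x*y - 3*y^2 - 2*x + 2*y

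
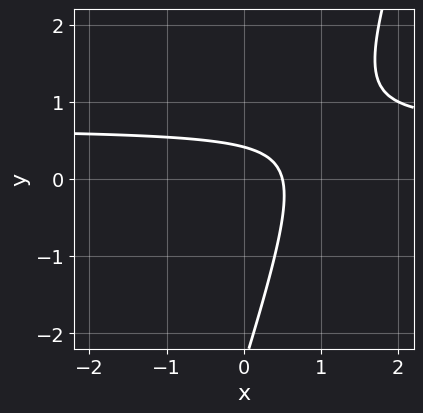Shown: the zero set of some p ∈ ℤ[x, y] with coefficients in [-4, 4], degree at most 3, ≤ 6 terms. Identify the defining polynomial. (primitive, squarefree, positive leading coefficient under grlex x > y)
deg p = 2. A generic line meets the curve in up to 2 points.
Solving for integer coefficients yields p as stated.

3*x*y - y^2 - 2*x - 2*y + 1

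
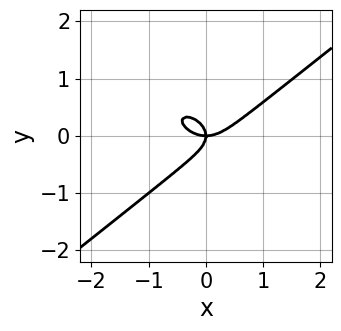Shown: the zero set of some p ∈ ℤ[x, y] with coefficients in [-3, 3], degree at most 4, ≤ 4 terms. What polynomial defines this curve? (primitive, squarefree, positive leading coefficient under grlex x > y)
First, degree: the shape is more complex than any degree-2 curve, so deg p = 3.
Then, from the axis intercepts and sections: one y-axis crossing is at y = 0; one x-axis crossing is at x = 0.
Finally, putting this together gives p.

x^3 - 2*y^3 - x*y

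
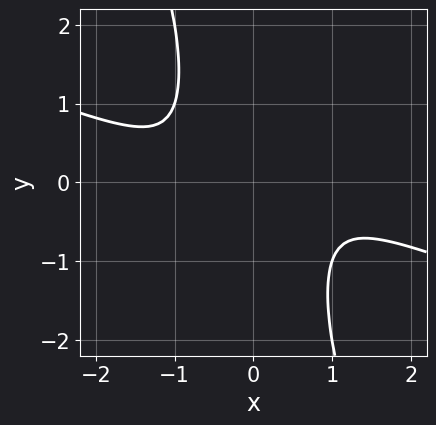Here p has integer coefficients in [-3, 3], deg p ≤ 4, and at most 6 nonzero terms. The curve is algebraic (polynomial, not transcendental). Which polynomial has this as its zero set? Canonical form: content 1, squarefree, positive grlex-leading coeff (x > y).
1. deg p = 4. No degree-3 curve has this shape.
2. From the visible intercepts: it misses every integer gridline on the y-axis; the curve avoids every integer x-axis point in the box.
3. Fitting integer coefficients to these (and the overall shape) gives p.

x^4 + 3*x^3*y + x^2*y^2 + 1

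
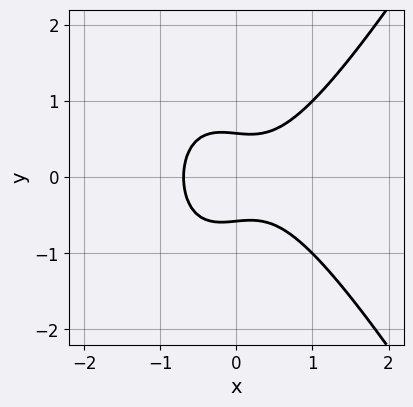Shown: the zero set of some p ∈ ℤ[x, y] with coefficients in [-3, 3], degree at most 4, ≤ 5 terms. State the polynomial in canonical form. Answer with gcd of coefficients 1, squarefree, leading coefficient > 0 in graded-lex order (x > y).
3*x^3 - x*y^2 - 3*y^2 + 1

Degree: a generic line meets the curve in up to 3 points, so deg p = 3.
Symmetries: mirror symmetry y ↦ −y ⇒ only even powers of y.
Together with the visible shape, these determine p as stated.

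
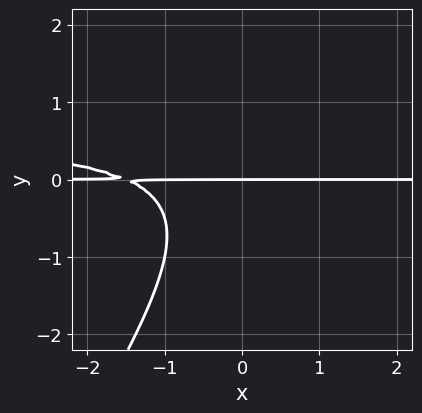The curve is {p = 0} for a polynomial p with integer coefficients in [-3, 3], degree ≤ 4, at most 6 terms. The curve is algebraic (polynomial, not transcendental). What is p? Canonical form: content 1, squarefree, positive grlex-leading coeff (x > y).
3*x*y^2 - 2*y^3 - 2*x*y - 3*y

(a) Degree: a generic line meets the curve in up to 3 points, so deg p = 3.
(b) Checking where it meets the axes: every point of the x-axis in the box is on the curve; one y-axis crossing is at y = 0.
(c) Assembling these constraints gives the stated polynomial.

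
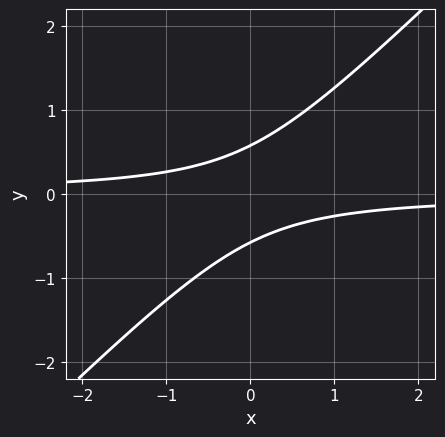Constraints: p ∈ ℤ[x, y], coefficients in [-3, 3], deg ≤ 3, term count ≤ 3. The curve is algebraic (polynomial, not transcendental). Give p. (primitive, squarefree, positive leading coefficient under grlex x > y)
3*x*y - 3*y^2 + 1

First, deg p = 2.
Next, from the visible intercepts: it misses every integer gridline on the x-axis.
Finally, the integer polynomial consistent with all of this is the stated p.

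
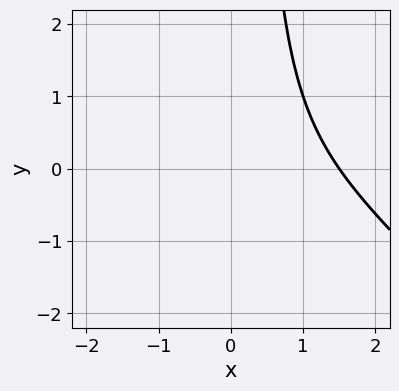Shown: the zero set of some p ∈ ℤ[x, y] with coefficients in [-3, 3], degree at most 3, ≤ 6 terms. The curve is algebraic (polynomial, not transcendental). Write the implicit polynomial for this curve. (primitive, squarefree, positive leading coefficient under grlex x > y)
Degree: the shape is more complex than any degree-2 curve, so deg p = 3.
From the axis intercepts and sections: the curve avoids every integer y-axis point in the box.
Together with the visible shape, these determine p as stated.

2*x^3 + 2*x^2*y - 3*x^2 + 2*x - 3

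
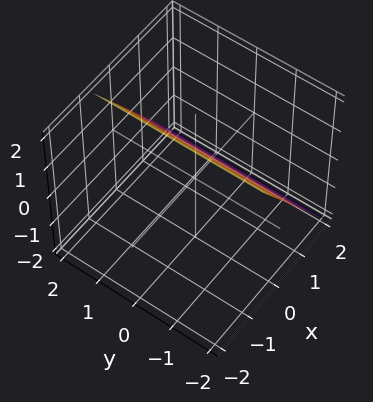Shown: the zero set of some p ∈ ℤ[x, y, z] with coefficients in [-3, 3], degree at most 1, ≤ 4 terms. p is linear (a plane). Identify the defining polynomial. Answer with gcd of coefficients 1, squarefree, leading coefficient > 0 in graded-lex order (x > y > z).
First, degree: every cross-section is a straight line — this is a plane, so deg p = 1.
Next, from the visible intercepts: it crosses the z-axis at the gridline z = 1; the surface avoids every integer y-axis point in the box.
Finally, solving for integer coefficients yields p as stated.

3*x + 2*z - 2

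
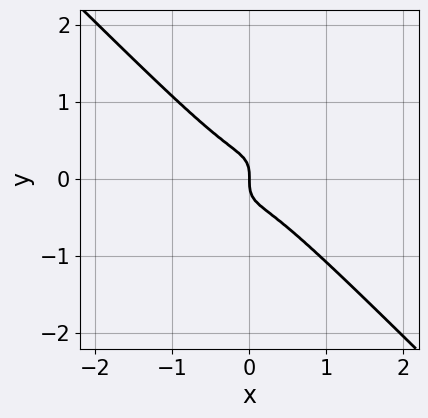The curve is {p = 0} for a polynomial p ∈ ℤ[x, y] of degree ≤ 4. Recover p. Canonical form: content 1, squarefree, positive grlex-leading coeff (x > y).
3*x^3 - 3*x^2*y - 3*x*y^2 + 3*y^3 + x

1. Degree: no degree-2 curve has this shape, so deg p = 3.
2. From the axis intercepts and sections: one x-axis crossing is at x = 0; one y-axis crossing is at y = 0.
3. Solving for integer coefficients yields p as stated.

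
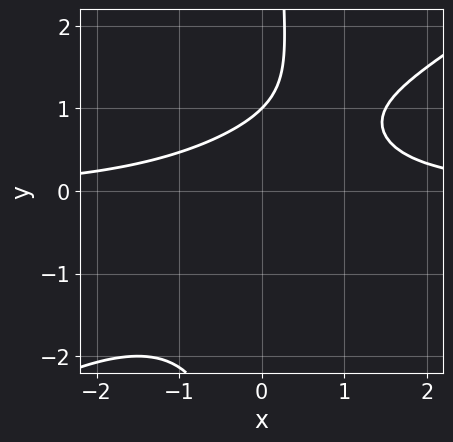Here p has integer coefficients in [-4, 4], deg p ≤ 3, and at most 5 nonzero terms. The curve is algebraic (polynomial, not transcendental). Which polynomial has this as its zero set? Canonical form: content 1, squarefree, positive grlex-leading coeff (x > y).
2*x^2*y - 3*x*y^2 + 3*y - 3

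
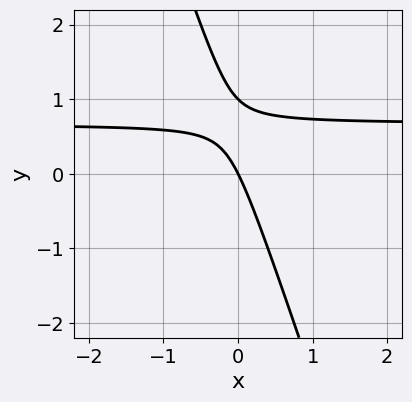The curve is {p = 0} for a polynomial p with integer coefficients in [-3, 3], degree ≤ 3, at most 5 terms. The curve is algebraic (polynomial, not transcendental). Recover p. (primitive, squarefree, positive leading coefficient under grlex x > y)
3*x*y + y^2 - 2*x - y

First, degree: a generic line meets the curve in up to 2 points, so deg p = 2.
Next, against the integer gridlines: it crosses the x-axis at the gridline x = 0; among the integer gridlines, it crosses the y-axis at y ∈ {0, 1}.
Finally, the integer polynomial consistent with all of this is the stated p.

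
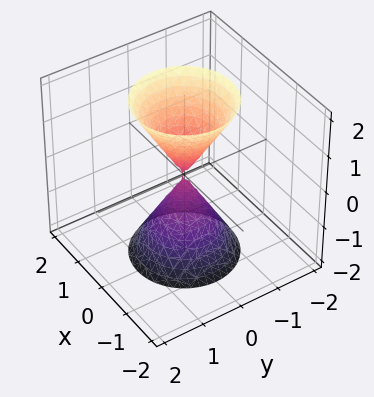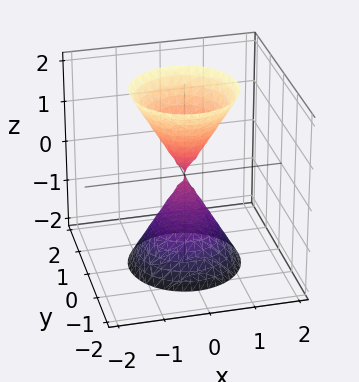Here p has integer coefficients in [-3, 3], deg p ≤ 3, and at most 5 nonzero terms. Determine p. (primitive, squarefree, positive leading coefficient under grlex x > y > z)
3*x^2 + 3*y^2 - z^2

1. The picture has 2 separate pieces.
2. deg p = 2.
3. Symmetries: the z ↦ −z reflection is a symmetry, so z appears only in even powers; rotational symmetry about the z-axis ⇒ p depends on x, y only through x² + y².
4. Observable constraints: it crosses the x-axis at the gridline x = 0; it meets the y-axis at y = 0 (among the integer gridlines); a circular section at z = -2 has radius between 1 and 2; one z-axis crossing is at z = 0.
5. Putting this together gives p.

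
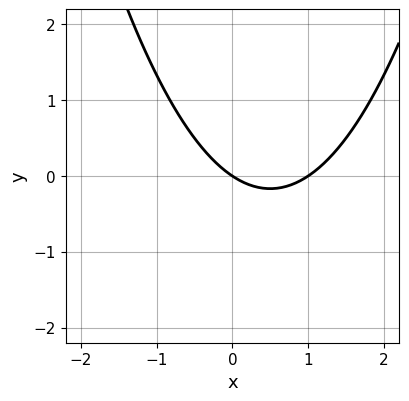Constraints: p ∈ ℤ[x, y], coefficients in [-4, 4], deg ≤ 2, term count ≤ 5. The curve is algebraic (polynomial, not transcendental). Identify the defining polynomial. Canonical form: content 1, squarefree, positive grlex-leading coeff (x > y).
2*x^2 - 2*x - 3*y

1. Degree: the shape is more complex than any degree-1 curve, so deg p = 2.
2. Checking where it meets the axes: the x-axis gridline crossings are at x ∈ {0, 1}; it crosses the y-axis at the gridline y = 0.
3. Putting this together gives p.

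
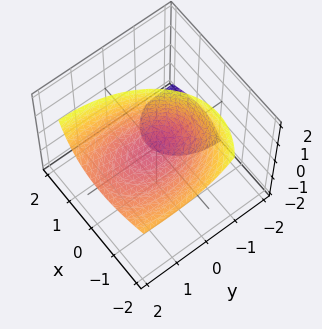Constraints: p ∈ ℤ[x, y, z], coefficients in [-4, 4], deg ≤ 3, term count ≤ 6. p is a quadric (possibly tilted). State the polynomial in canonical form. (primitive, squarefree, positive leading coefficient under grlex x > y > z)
2*x^2 + 2*x*z + y^2 - 2*y*z - 2*z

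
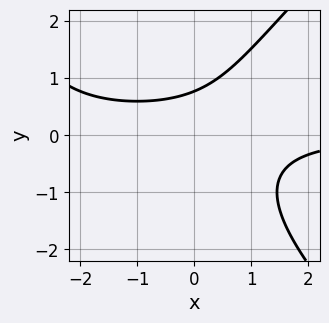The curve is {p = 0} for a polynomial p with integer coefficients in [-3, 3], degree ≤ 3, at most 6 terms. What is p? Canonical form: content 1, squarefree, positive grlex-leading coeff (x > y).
First, deg p = 3. The shape is more complex than any degree-2 curve.
Next, observable constraints: the curve avoids every integer x-axis point in the box.
Finally, fitting integer coefficients to these (and the overall shape) gives p.

x^2*y - y^3 + 2*x*y - 2*y + 2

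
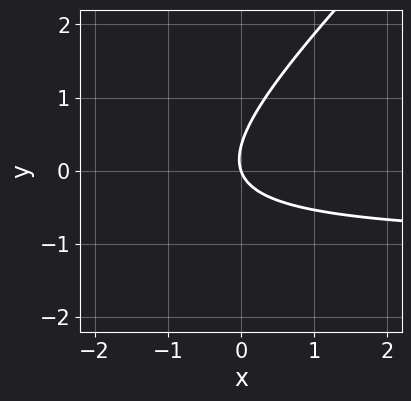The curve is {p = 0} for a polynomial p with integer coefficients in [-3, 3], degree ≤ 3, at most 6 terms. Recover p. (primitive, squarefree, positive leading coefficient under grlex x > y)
Degree: the shape is more complex than any degree-1 curve, so deg p = 2.
Against the integer gridlines: one x-axis crossing is at x = 0; it crosses the y-axis at the gridline y = 0.
These observations pin down the coefficients.

3*x*y - 3*y^2 + 3*x + y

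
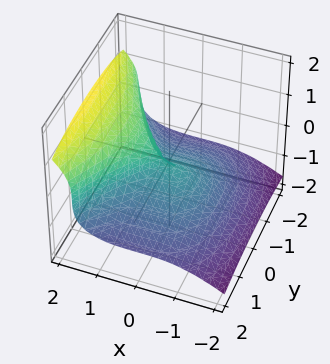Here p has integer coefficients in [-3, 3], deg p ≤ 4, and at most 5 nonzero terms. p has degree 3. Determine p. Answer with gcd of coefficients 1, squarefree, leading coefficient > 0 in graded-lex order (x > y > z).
(a) The degree is 3 — the shape is more complex than any degree-2 surface.
(b) Reading off the gridlines: it crosses the y-axis at the gridline y = 0; it crosses the x-axis at the gridline x = 0.
(c) Assembling these constraints gives the stated polynomial.

x^3 - 3*z^3 - y^2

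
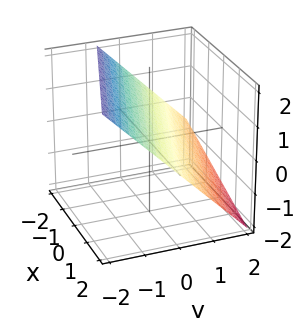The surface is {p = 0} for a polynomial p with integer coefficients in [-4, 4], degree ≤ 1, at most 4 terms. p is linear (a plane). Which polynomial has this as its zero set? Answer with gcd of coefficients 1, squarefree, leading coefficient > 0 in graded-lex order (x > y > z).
x + 3*y + 3*z - 2

First, deg p = 1. The surface is flat (a plane).
Next, against the integer gridlines: one x-axis crossing is at x = 2.
Finally, solving for integer coefficients yields p as stated.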